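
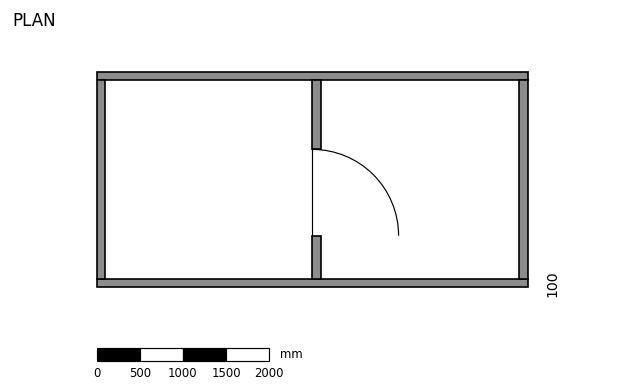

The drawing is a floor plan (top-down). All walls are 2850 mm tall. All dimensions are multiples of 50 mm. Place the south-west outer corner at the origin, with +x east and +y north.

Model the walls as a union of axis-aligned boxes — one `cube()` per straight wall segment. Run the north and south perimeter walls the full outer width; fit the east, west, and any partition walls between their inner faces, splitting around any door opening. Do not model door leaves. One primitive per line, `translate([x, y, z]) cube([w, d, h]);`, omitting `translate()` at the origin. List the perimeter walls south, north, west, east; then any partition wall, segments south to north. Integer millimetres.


cube([5000, 100, 2850]);
translate([0, 2400, 0]) cube([5000, 100, 2850]);
translate([0, 100, 0]) cube([100, 2300, 2850]);
translate([4900, 100, 0]) cube([100, 2300, 2850]);
translate([2500, 100, 0]) cube([100, 500, 2850]);
translate([2500, 1600, 0]) cube([100, 800, 2850]);


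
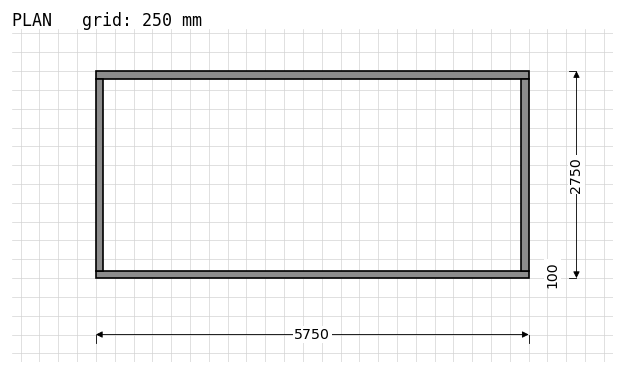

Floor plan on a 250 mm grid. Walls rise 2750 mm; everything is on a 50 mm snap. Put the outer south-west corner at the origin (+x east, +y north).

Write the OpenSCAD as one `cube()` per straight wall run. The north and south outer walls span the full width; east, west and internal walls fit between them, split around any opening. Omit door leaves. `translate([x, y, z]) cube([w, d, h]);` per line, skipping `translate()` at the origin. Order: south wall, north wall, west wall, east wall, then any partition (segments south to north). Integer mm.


cube([5750, 100, 2750]);
translate([0, 2650, 0]) cube([5750, 100, 2750]);
translate([0, 100, 0]) cube([100, 2550, 2750]);
translate([5650, 100, 0]) cube([100, 2550, 2750]);


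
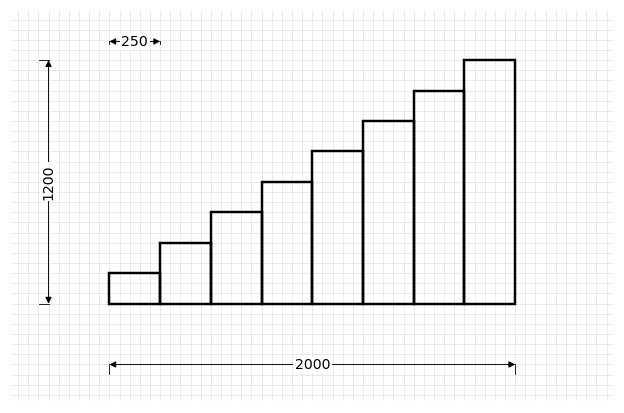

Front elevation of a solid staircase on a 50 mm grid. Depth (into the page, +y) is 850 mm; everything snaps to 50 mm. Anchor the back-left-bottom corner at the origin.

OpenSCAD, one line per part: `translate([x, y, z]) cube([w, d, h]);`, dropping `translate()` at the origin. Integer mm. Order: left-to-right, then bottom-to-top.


cube([250, 850, 150]);
translate([250, 0, 0]) cube([250, 850, 300]);
translate([500, 0, 0]) cube([250, 850, 450]);
translate([750, 0, 0]) cube([250, 850, 600]);
translate([1000, 0, 0]) cube([250, 850, 750]);
translate([1250, 0, 0]) cube([250, 850, 900]);
translate([1500, 0, 0]) cube([250, 850, 1050]);
translate([1750, 0, 0]) cube([250, 850, 1200]);


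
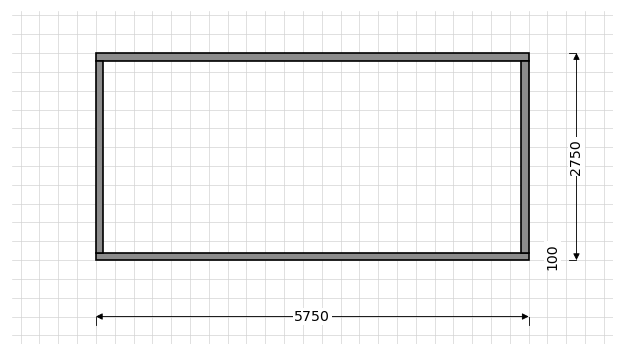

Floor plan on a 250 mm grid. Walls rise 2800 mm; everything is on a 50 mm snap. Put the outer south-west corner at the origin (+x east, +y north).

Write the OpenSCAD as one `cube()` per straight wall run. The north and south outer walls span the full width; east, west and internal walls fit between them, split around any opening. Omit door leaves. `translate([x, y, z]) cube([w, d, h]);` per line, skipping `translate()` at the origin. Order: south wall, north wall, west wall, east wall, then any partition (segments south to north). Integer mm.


cube([5750, 100, 2800]);
translate([0, 2650, 0]) cube([5750, 100, 2800]);
translate([0, 100, 0]) cube([100, 2550, 2800]);
translate([5650, 100, 0]) cube([100, 2550, 2800]);


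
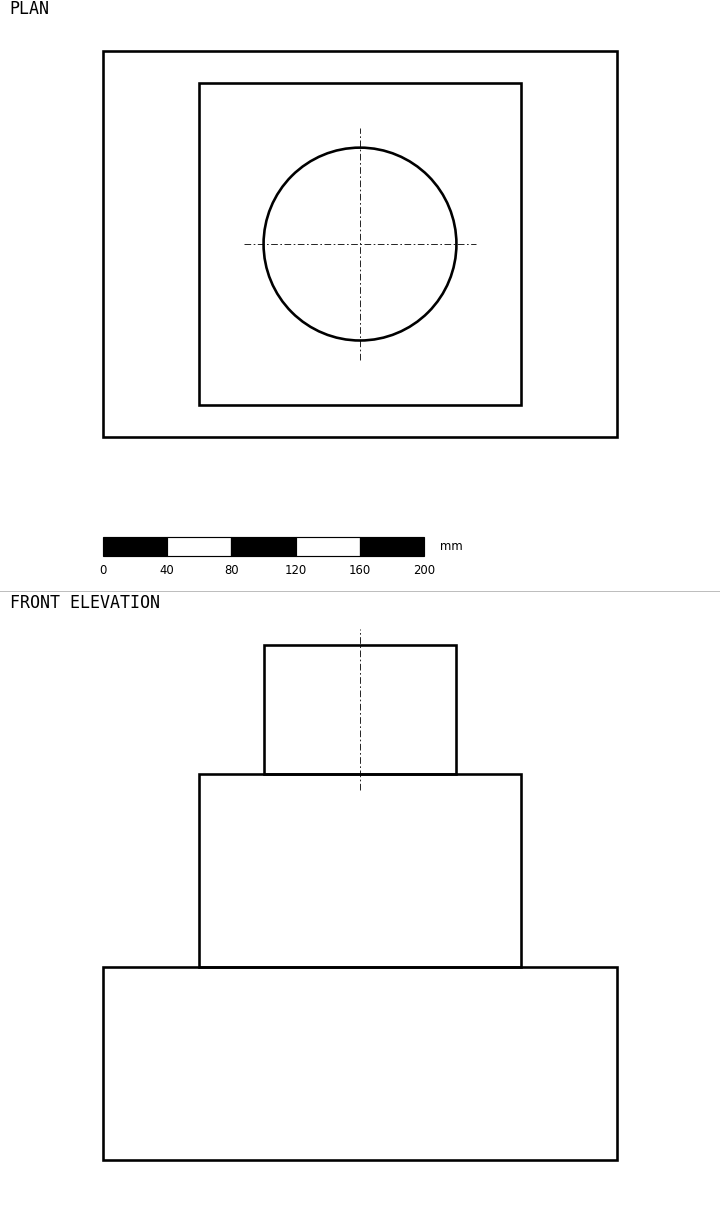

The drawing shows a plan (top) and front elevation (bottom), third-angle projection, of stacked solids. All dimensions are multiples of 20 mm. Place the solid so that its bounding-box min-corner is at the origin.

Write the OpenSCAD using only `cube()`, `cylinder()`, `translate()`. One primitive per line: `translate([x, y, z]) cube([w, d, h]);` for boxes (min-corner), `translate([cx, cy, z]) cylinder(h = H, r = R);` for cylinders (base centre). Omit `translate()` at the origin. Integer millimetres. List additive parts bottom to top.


cube([320, 240, 120]);
translate([60, 20, 120]) cube([200, 200, 120]);
translate([160, 120, 240]) cylinder(h = 80, r = 60);


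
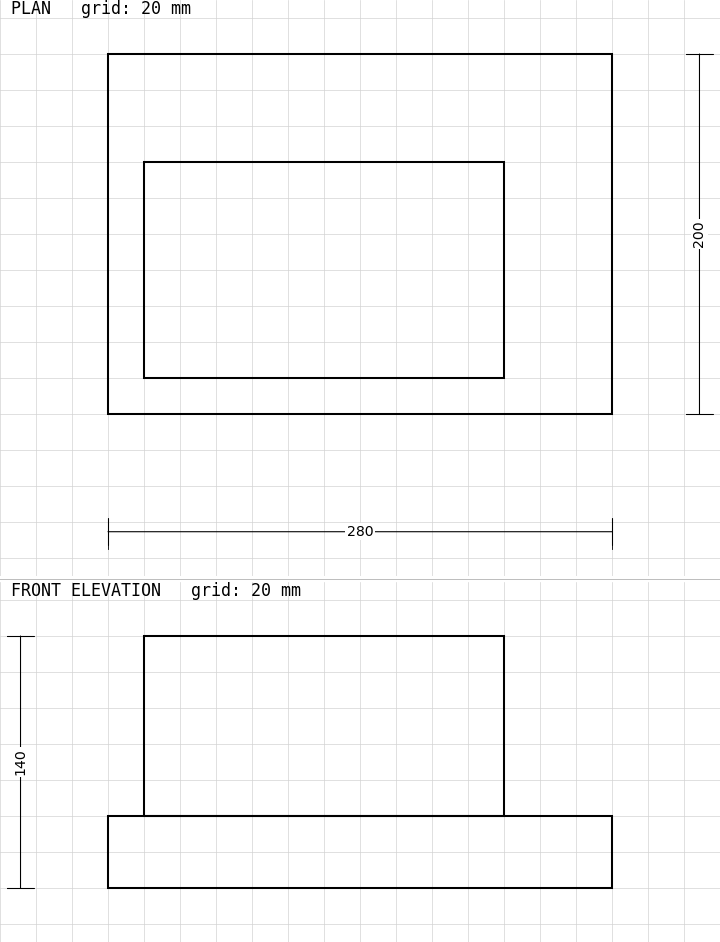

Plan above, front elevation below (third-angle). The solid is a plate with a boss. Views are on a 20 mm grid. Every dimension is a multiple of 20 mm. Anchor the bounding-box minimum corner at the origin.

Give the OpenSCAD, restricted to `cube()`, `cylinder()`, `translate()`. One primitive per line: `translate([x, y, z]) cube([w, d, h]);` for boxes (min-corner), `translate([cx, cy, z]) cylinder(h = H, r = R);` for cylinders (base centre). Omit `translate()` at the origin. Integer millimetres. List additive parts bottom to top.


cube([280, 200, 40]);
translate([20, 20, 40]) cube([200, 120, 100]);


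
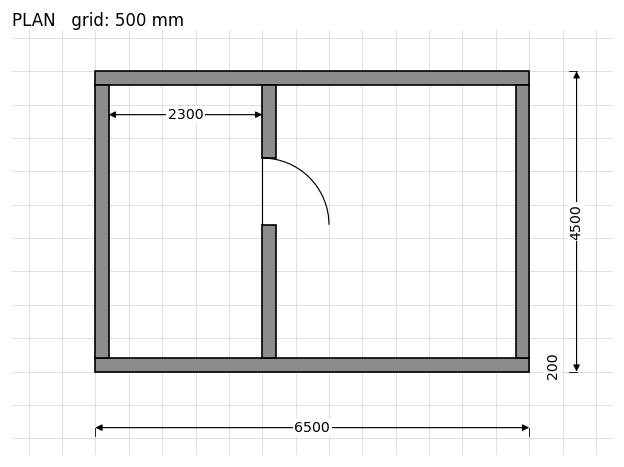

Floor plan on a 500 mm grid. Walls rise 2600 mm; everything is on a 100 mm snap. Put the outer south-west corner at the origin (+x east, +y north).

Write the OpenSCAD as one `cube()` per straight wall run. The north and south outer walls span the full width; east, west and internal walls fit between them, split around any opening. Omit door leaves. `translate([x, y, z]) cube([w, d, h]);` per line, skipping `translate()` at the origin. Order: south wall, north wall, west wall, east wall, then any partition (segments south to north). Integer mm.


cube([6500, 200, 2600]);
translate([0, 4300, 0]) cube([6500, 200, 2600]);
translate([0, 200, 0]) cube([200, 4100, 2600]);
translate([6300, 200, 0]) cube([200, 4100, 2600]);
translate([2500, 200, 0]) cube([200, 2000, 2600]);
translate([2500, 3200, 0]) cube([200, 1100, 2600]);


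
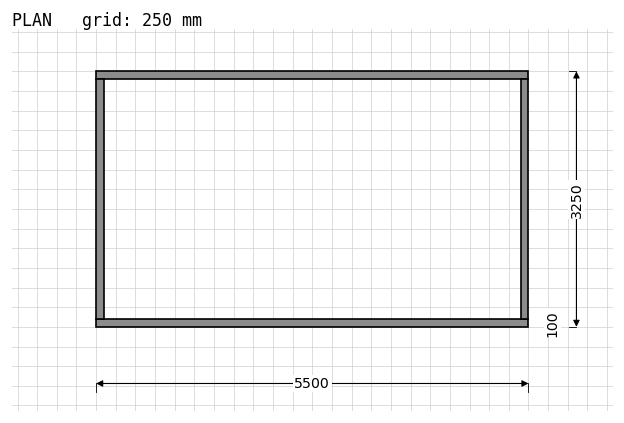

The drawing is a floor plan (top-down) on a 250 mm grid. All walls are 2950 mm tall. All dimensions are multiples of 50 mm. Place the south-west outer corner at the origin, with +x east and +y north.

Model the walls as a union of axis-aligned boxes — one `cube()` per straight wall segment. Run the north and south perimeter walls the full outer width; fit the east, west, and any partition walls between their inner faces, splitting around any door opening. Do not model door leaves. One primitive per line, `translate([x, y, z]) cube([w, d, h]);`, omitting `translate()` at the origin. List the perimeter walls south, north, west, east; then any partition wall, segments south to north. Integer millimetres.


cube([5500, 100, 2950]);
translate([0, 3150, 0]) cube([5500, 100, 2950]);
translate([0, 100, 0]) cube([100, 3050, 2950]);
translate([5400, 100, 0]) cube([100, 3050, 2950]);


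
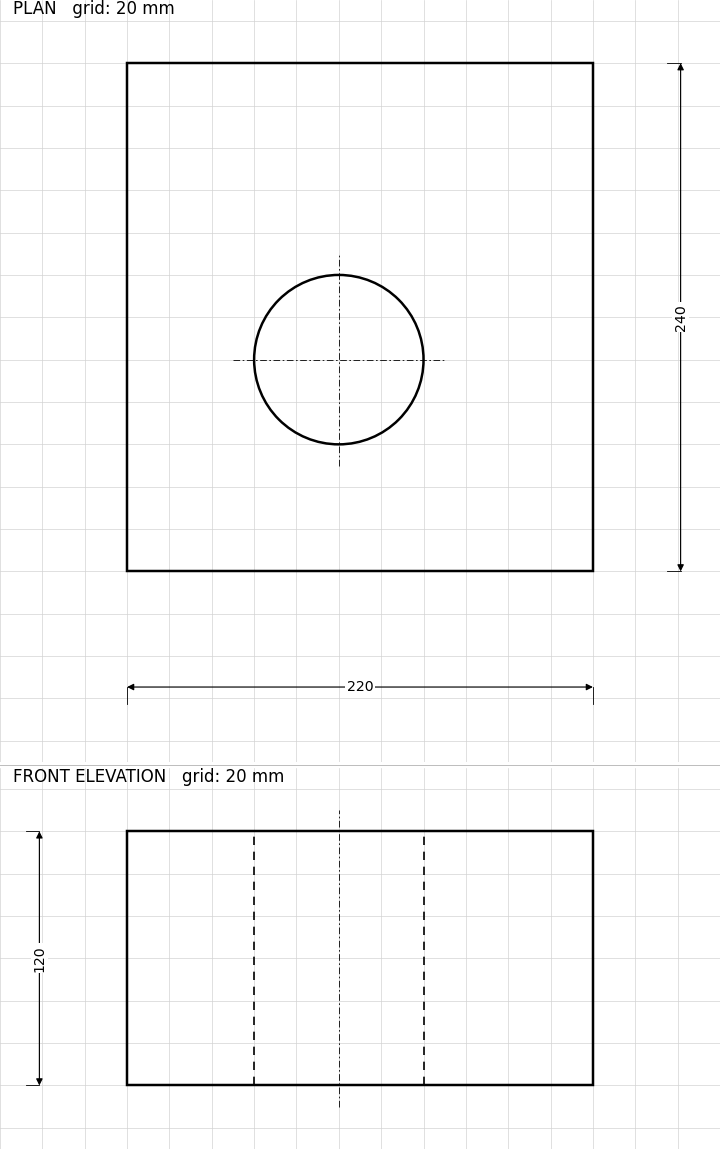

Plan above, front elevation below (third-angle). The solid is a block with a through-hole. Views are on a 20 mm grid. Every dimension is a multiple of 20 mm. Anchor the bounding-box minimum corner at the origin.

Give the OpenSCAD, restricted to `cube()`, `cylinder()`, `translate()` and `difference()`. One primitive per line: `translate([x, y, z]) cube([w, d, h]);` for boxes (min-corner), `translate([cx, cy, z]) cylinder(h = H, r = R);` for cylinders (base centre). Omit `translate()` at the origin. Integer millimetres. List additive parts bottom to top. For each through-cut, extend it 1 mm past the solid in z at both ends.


difference() {
  cube([220, 240, 120]);
  translate([100, 100, -1]) cylinder(h = 122, r = 40);
}


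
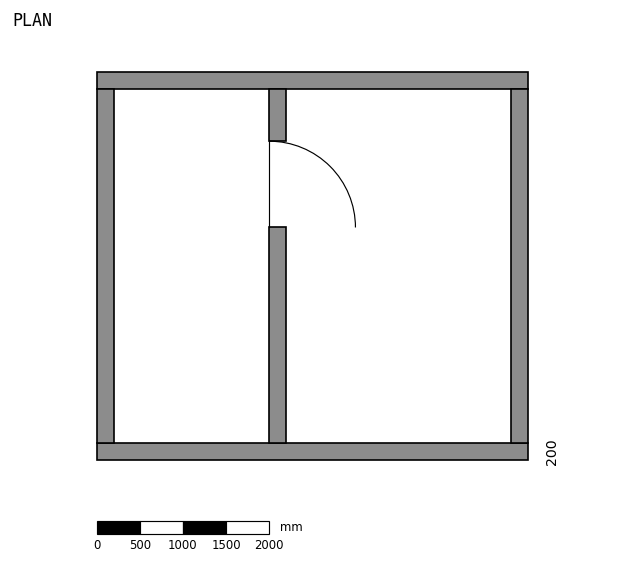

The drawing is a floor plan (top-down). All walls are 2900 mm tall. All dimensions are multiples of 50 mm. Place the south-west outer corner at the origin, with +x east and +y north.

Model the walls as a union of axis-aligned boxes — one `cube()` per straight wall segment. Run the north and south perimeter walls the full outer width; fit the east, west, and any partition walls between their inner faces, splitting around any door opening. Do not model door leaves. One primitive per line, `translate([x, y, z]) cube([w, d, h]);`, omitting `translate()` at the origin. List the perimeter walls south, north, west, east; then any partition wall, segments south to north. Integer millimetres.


cube([5000, 200, 2900]);
translate([0, 4300, 0]) cube([5000, 200, 2900]);
translate([0, 200, 0]) cube([200, 4100, 2900]);
translate([4800, 200, 0]) cube([200, 4100, 2900]);
translate([2000, 200, 0]) cube([200, 2500, 2900]);
translate([2000, 3700, 0]) cube([200, 600, 2900]);


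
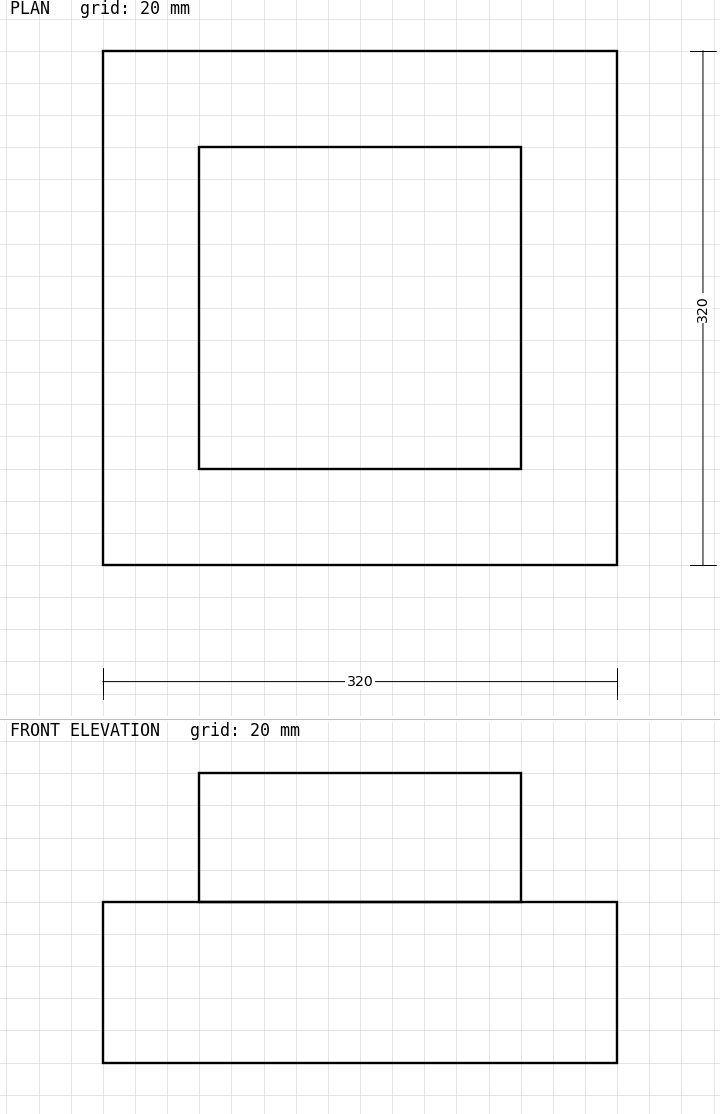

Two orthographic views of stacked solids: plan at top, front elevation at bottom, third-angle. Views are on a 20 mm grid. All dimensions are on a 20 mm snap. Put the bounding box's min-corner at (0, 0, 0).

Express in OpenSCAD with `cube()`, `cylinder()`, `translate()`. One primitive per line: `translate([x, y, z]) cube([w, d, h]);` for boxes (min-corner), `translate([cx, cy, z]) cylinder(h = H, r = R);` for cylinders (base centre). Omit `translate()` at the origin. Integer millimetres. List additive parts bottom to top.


cube([320, 320, 100]);
translate([60, 60, 100]) cube([200, 200, 80]);


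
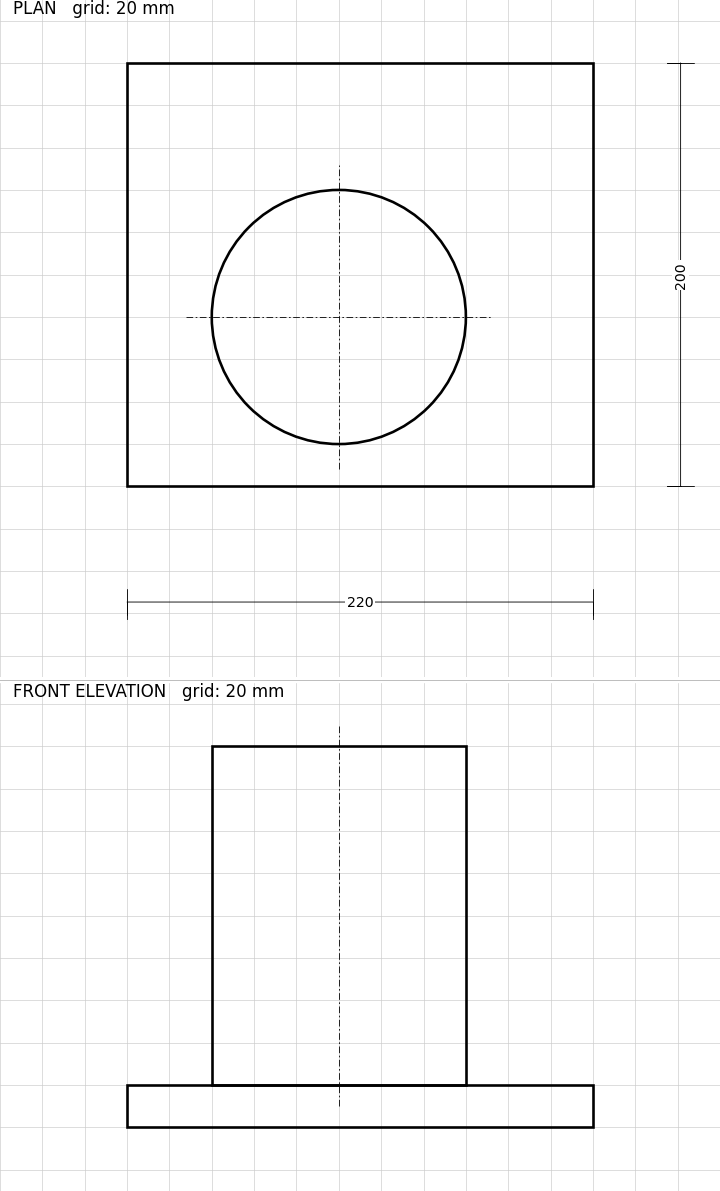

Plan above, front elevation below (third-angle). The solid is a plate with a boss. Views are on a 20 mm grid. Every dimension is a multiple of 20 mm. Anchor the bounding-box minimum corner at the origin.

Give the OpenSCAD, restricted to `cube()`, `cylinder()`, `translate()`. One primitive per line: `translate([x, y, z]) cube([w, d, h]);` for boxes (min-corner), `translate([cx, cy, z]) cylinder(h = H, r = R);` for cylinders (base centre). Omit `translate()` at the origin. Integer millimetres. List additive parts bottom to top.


cube([220, 200, 20]);
translate([100, 80, 20]) cylinder(h = 160, r = 60);


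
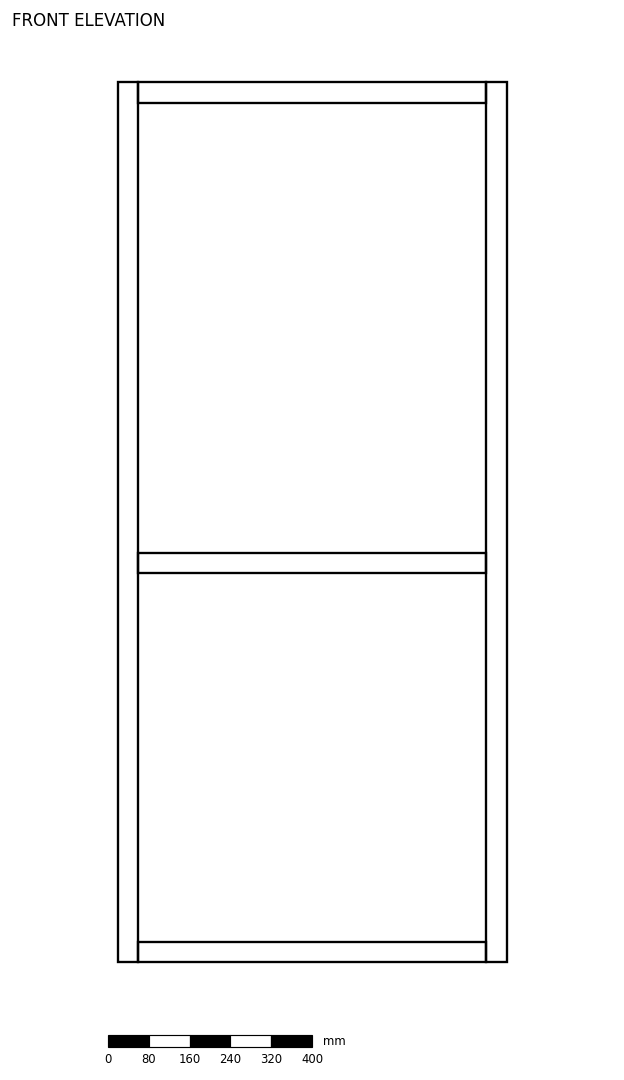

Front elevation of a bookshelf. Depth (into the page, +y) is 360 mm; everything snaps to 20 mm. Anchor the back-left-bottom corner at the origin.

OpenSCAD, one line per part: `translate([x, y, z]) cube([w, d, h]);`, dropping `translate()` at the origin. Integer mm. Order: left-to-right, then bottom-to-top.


cube([40, 360, 1720]);
translate([40, 0, 0]) cube([680, 360, 40]);
translate([40, 0, 760]) cube([680, 360, 40]);
translate([40, 0, 1680]) cube([680, 360, 40]);
translate([720, 0, 0]) cube([40, 360, 1720]);


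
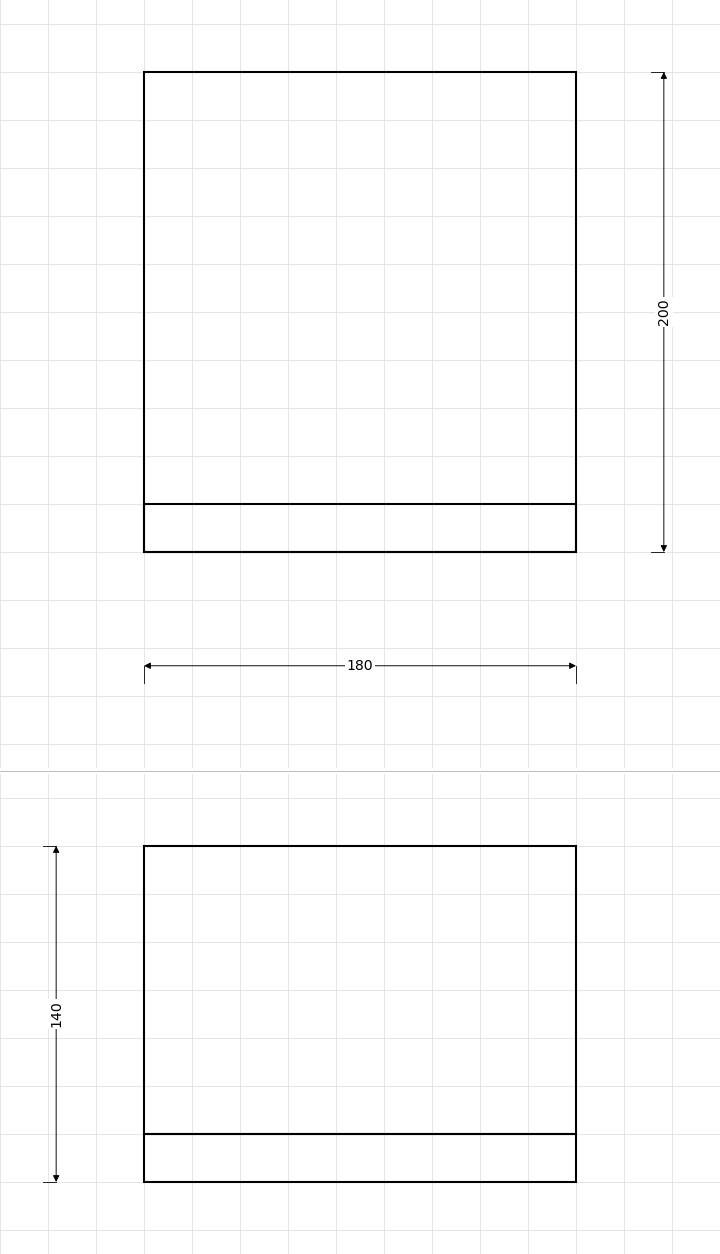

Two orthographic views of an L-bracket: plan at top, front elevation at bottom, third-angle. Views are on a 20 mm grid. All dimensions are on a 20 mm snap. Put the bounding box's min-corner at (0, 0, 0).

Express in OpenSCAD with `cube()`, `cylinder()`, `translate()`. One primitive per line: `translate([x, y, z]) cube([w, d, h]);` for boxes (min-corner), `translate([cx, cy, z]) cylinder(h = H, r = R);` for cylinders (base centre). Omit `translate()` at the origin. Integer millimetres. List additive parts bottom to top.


cube([180, 200, 20]);
translate([0, 0, 20]) cube([180, 20, 120]);


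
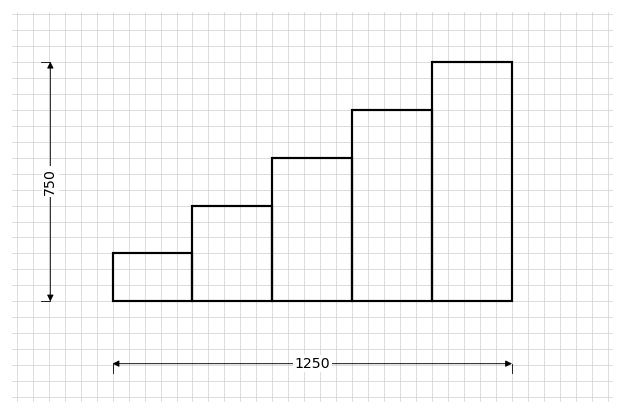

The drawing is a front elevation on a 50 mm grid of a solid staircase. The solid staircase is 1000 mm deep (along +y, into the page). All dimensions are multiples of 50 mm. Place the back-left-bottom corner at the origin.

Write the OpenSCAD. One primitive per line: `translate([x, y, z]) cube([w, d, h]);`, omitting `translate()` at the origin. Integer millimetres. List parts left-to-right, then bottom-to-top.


cube([250, 1000, 150]);
translate([250, 0, 0]) cube([250, 1000, 300]);
translate([500, 0, 0]) cube([250, 1000, 450]);
translate([750, 0, 0]) cube([250, 1000, 600]);
translate([1000, 0, 0]) cube([250, 1000, 750]);


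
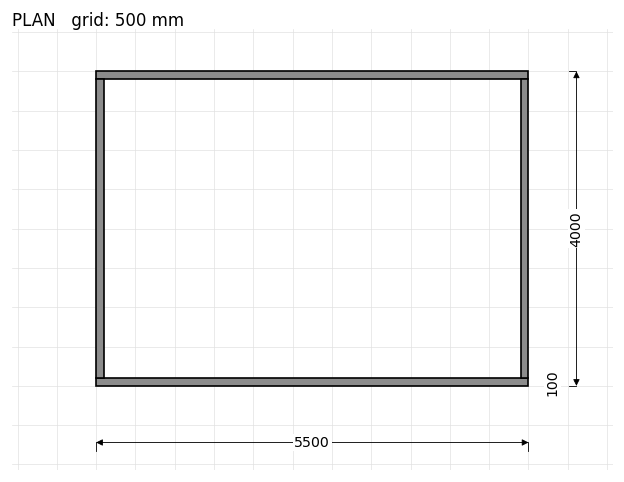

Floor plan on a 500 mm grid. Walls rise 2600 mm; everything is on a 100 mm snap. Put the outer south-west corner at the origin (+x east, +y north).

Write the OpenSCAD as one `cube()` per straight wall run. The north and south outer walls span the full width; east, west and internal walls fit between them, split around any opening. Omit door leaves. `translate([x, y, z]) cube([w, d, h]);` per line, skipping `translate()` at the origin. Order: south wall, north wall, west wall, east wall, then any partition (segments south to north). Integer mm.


cube([5500, 100, 2600]);
translate([0, 3900, 0]) cube([5500, 100, 2600]);
translate([0, 100, 0]) cube([100, 3800, 2600]);
translate([5400, 100, 0]) cube([100, 3800, 2600]);


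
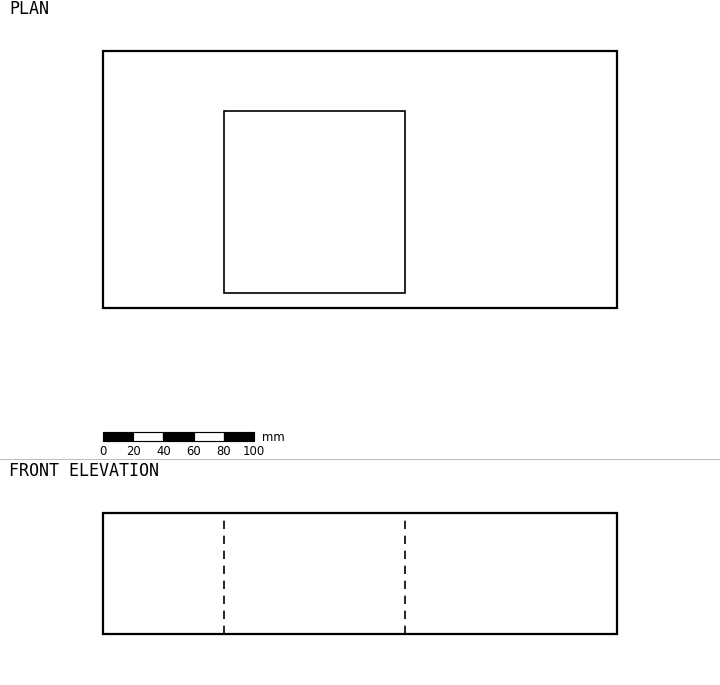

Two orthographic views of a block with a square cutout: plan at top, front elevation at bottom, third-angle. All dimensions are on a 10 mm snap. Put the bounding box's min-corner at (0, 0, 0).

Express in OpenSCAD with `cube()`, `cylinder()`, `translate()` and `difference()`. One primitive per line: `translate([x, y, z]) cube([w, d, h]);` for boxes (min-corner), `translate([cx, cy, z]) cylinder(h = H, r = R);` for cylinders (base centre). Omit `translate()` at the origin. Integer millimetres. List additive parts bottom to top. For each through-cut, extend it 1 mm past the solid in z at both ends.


difference() {
  cube([340, 170, 80]);
  translate([80, 10, -1]) cube([120, 120, 82]);
}


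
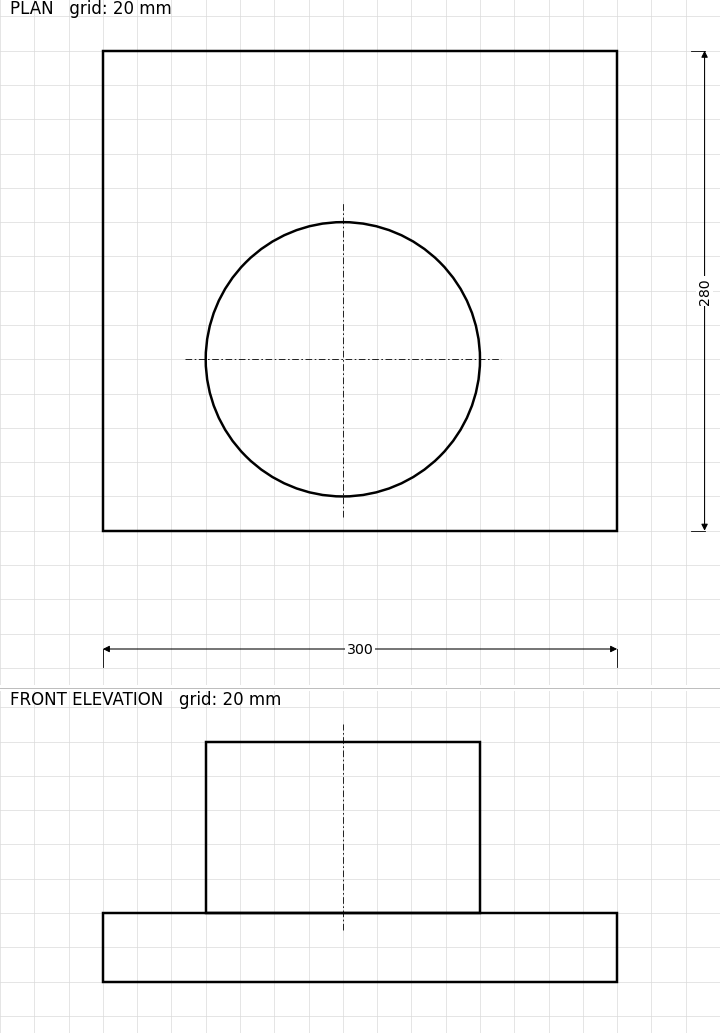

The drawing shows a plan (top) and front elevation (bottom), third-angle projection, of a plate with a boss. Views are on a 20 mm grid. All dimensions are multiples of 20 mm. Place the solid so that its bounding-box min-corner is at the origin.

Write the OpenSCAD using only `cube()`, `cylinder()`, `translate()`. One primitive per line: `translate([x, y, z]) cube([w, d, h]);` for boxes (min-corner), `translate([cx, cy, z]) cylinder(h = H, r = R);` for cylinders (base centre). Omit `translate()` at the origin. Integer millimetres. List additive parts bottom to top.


cube([300, 280, 40]);
translate([140, 100, 40]) cylinder(h = 100, r = 80);


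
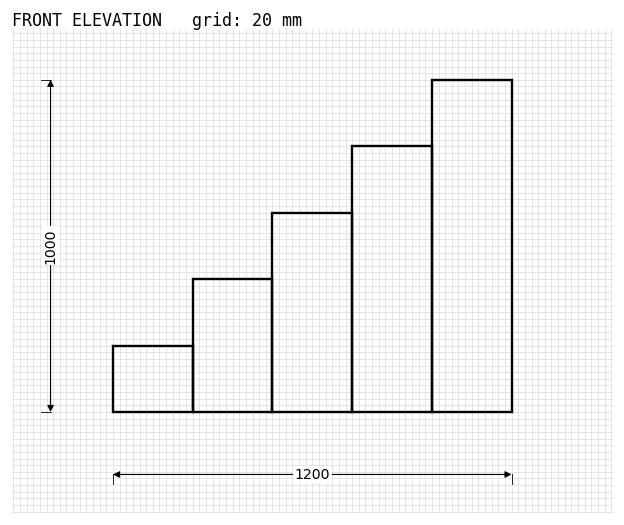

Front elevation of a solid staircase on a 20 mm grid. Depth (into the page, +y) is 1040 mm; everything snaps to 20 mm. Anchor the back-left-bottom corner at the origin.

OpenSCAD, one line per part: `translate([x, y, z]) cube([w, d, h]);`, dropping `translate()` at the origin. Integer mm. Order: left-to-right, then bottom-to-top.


cube([240, 1040, 200]);
translate([240, 0, 0]) cube([240, 1040, 400]);
translate([480, 0, 0]) cube([240, 1040, 600]);
translate([720, 0, 0]) cube([240, 1040, 800]);
translate([960, 0, 0]) cube([240, 1040, 1000]);


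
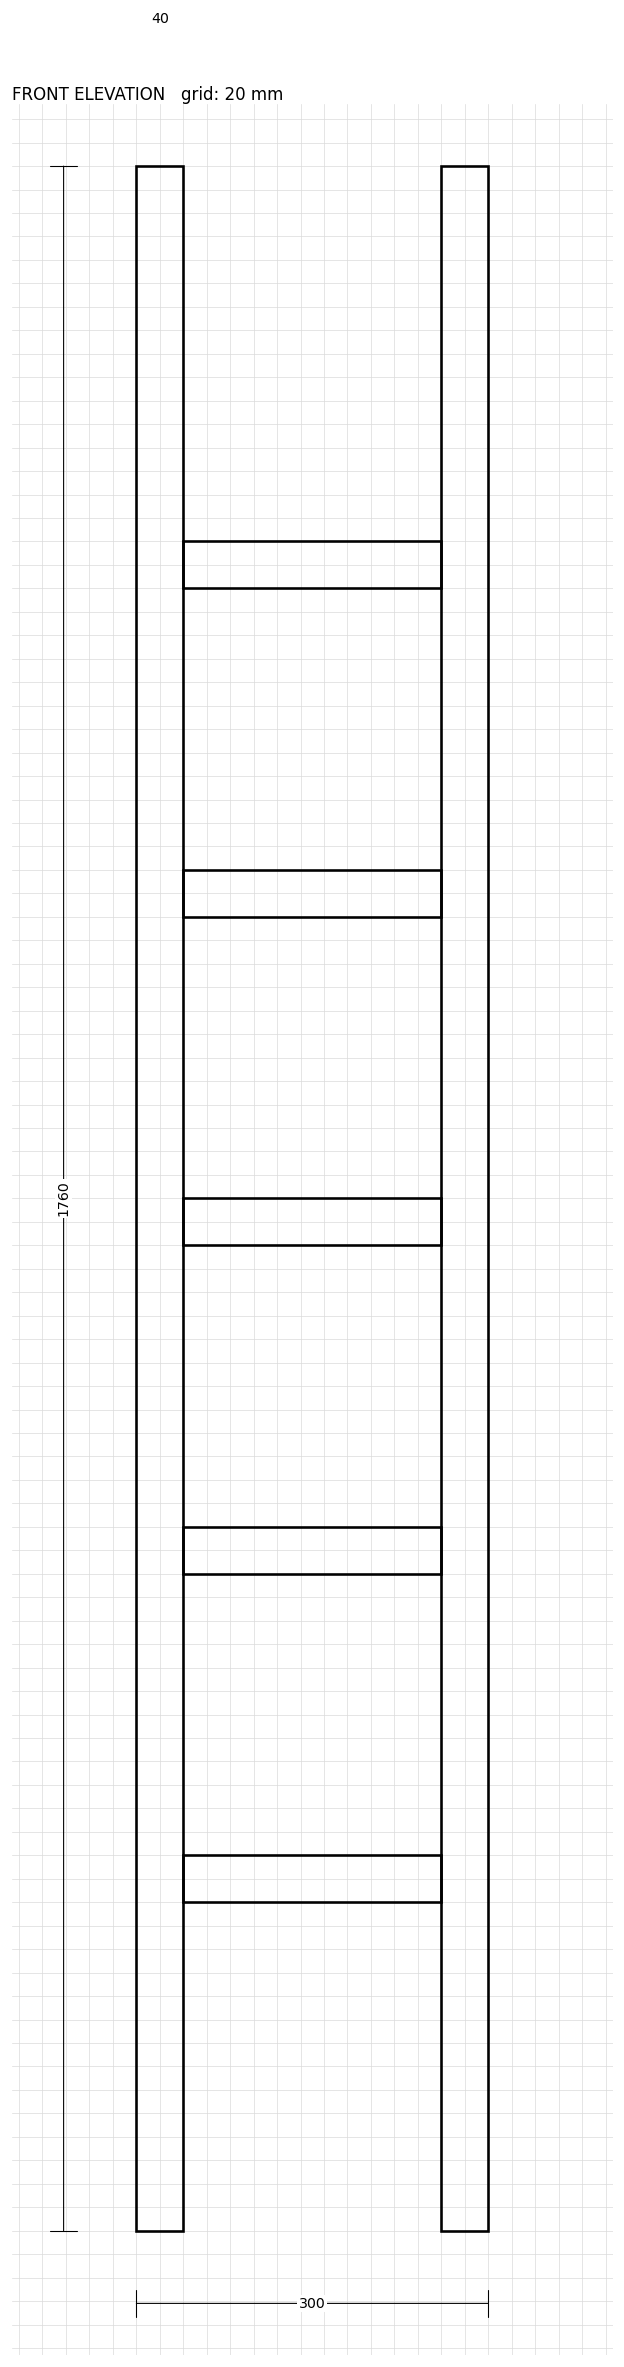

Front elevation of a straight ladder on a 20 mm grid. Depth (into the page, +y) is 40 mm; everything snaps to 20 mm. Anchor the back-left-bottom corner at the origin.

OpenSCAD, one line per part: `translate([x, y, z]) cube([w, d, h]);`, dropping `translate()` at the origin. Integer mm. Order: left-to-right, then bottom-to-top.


cube([40, 40, 1760]);
translate([40, 0, 280]) cube([220, 40, 40]);
translate([40, 0, 560]) cube([220, 40, 40]);
translate([40, 0, 840]) cube([220, 40, 40]);
translate([40, 0, 1120]) cube([220, 40, 40]);
translate([40, 0, 1400]) cube([220, 40, 40]);
translate([260, 0, 0]) cube([40, 40, 1760]);


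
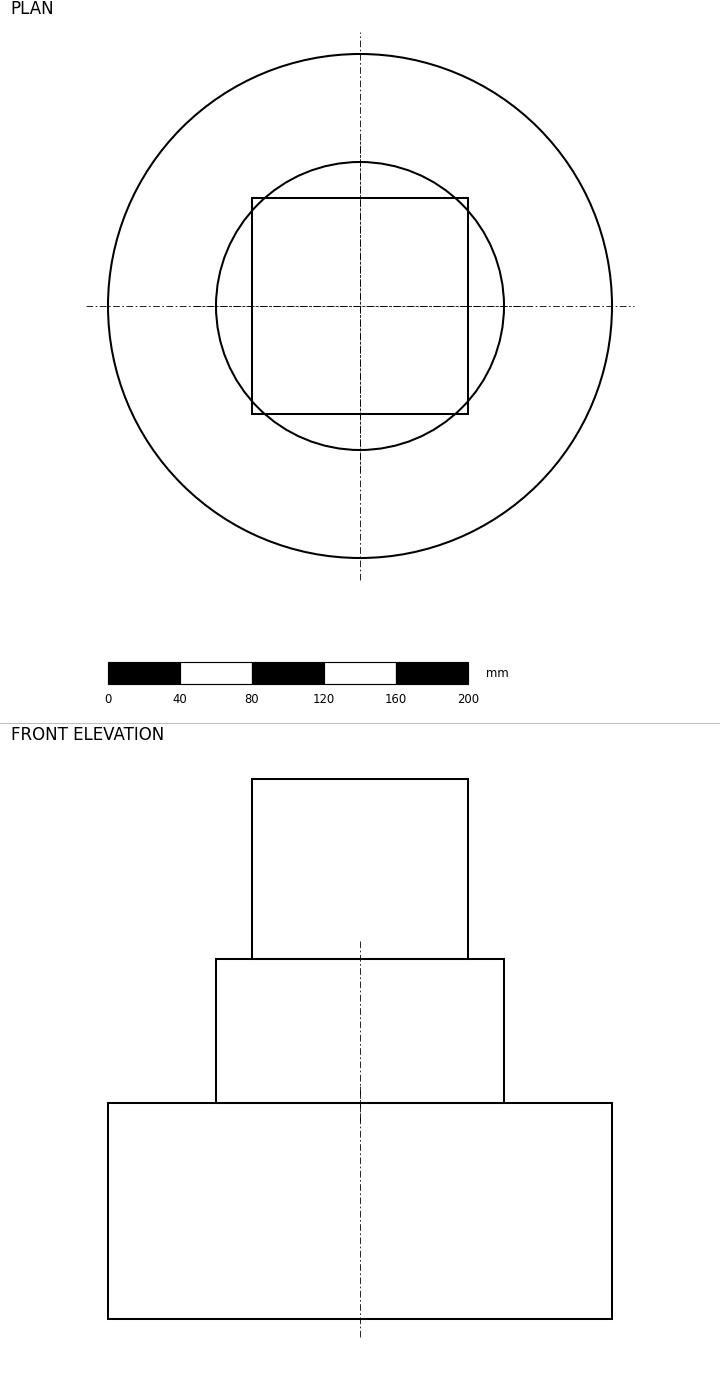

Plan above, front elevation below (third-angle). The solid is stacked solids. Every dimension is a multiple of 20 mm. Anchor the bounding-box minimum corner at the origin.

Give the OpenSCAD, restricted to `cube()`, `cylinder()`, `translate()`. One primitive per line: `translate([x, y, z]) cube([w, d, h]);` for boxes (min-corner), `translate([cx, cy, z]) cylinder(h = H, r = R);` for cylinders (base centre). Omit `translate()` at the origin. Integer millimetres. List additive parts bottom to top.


translate([140, 140, 0]) cylinder(h = 120, r = 140);
translate([140, 140, 120]) cylinder(h = 80, r = 80);
translate([80, 80, 200]) cube([120, 120, 100]);


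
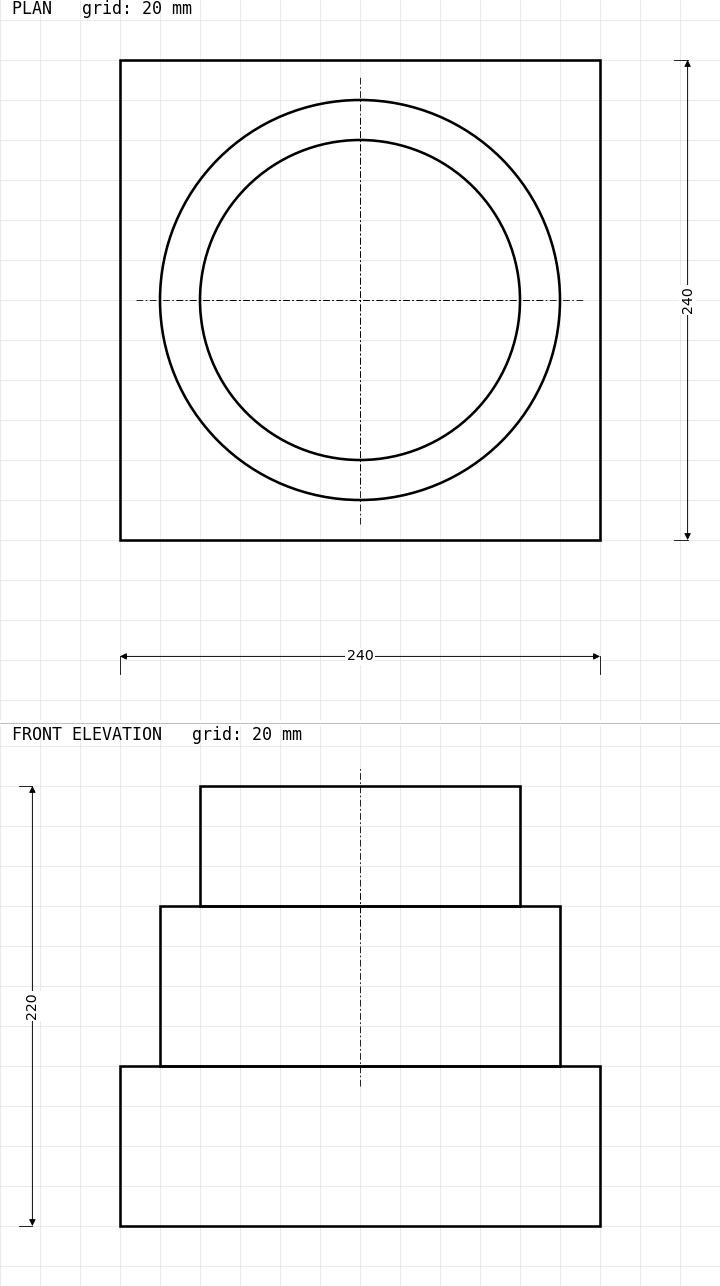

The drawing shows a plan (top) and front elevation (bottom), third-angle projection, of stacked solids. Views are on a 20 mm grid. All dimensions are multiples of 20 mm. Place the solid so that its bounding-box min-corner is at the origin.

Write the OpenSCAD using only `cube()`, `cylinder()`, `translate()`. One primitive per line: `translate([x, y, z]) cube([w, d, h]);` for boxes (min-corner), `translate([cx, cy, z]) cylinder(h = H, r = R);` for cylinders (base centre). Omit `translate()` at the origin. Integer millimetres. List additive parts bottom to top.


cube([240, 240, 80]);
translate([120, 120, 80]) cylinder(h = 80, r = 100);
translate([120, 120, 160]) cylinder(h = 60, r = 80);


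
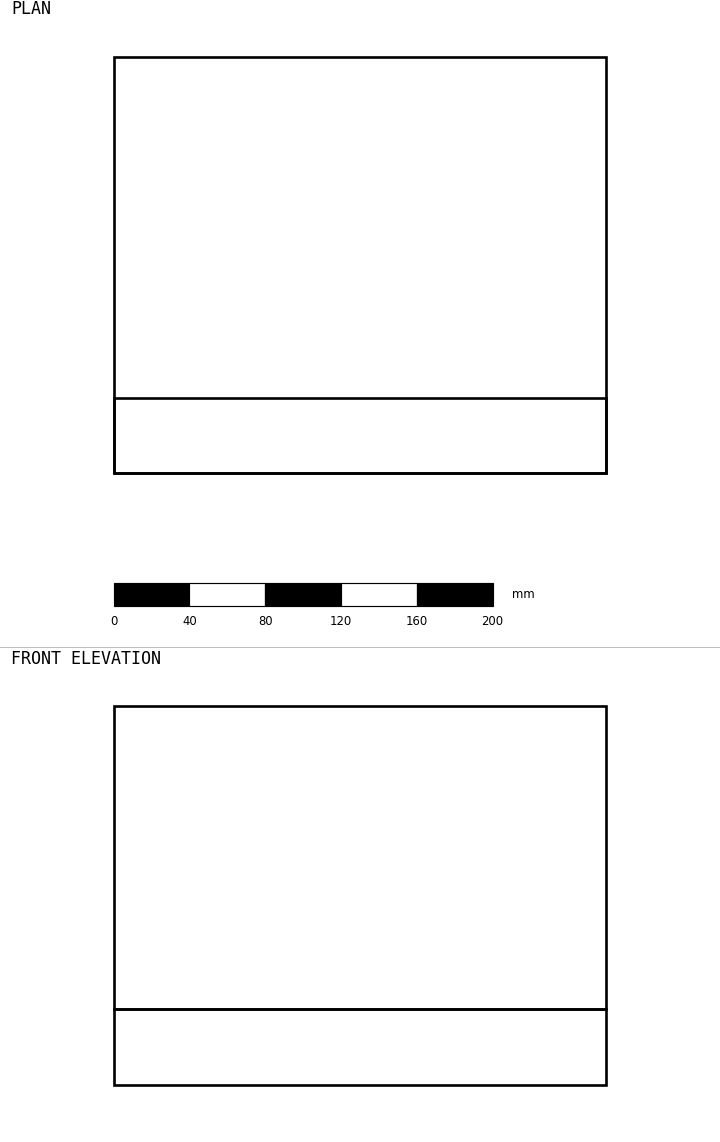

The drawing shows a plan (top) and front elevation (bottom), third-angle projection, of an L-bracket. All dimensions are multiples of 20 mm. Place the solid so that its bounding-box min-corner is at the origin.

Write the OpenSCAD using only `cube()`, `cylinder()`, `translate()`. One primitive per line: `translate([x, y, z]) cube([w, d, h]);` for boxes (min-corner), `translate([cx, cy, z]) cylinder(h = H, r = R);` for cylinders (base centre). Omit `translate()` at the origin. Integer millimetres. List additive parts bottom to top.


cube([260, 220, 40]);
translate([0, 0, 40]) cube([260, 40, 160]);


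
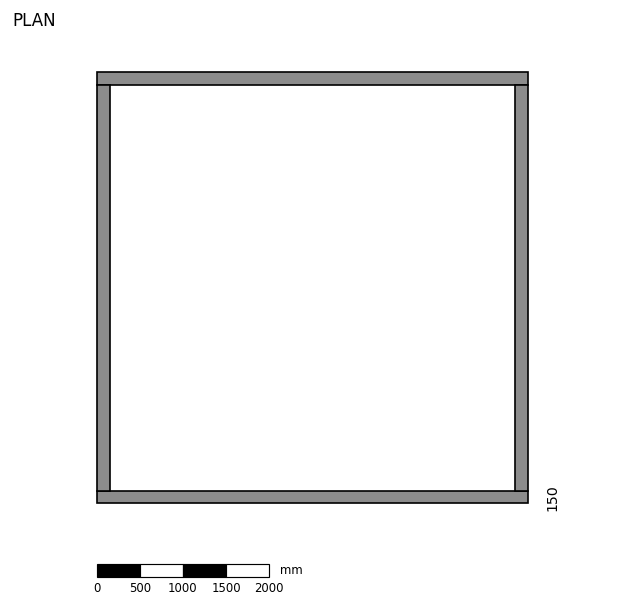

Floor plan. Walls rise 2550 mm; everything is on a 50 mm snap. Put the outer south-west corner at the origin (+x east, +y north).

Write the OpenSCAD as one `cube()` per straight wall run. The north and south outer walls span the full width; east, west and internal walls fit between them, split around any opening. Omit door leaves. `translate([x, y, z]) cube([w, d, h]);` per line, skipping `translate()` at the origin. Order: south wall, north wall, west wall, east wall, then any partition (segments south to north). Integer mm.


cube([5000, 150, 2550]);
translate([0, 4850, 0]) cube([5000, 150, 2550]);
translate([0, 150, 0]) cube([150, 4700, 2550]);
translate([4850, 150, 0]) cube([150, 4700, 2550]);


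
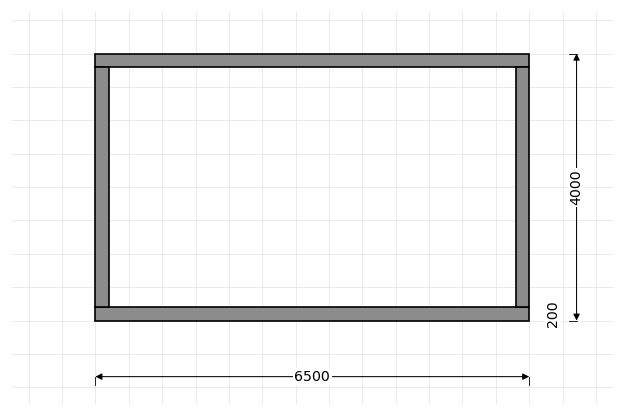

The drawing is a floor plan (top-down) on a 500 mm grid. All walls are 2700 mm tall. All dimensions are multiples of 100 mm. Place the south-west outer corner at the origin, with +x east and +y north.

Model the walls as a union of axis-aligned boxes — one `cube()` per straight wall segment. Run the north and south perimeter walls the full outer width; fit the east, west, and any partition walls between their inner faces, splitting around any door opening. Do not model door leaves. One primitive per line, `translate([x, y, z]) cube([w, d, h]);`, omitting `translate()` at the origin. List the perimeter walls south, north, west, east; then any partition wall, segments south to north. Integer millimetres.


cube([6500, 200, 2700]);
translate([0, 3800, 0]) cube([6500, 200, 2700]);
translate([0, 200, 0]) cube([200, 3600, 2700]);
translate([6300, 200, 0]) cube([200, 3600, 2700]);


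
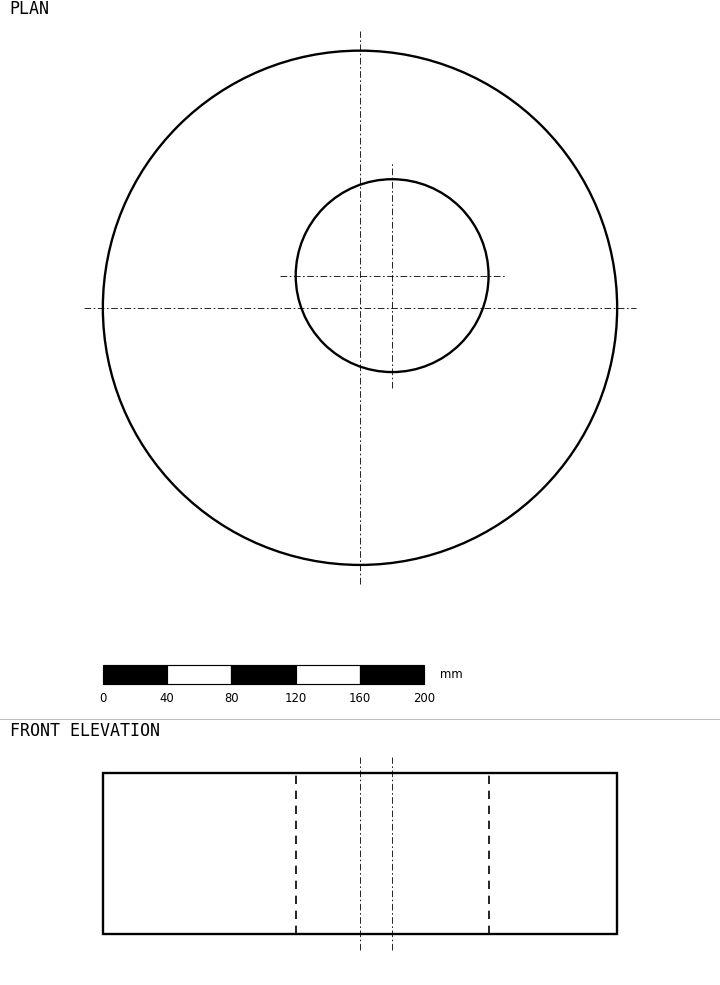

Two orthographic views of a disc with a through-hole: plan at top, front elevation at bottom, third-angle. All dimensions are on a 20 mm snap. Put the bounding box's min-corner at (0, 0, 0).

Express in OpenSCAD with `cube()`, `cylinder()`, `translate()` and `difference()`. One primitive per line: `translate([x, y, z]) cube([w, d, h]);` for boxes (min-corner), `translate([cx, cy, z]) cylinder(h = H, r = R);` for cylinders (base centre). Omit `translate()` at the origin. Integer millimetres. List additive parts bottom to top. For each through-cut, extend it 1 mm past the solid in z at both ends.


difference() {
  translate([160, 160, 0]) cylinder(h = 100, r = 160);
  translate([180, 180, -1]) cylinder(h = 102, r = 60);
}


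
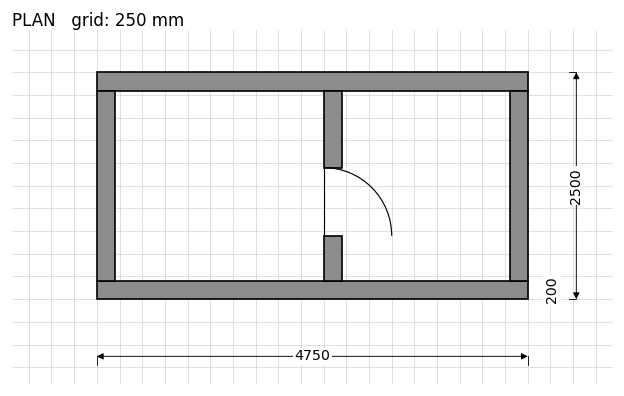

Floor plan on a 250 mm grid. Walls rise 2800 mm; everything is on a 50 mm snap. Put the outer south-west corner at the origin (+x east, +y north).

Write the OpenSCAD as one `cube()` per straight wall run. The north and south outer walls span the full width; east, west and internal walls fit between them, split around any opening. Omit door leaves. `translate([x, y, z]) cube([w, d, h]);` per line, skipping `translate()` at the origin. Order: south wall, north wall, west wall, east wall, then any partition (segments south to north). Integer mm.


cube([4750, 200, 2800]);
translate([0, 2300, 0]) cube([4750, 200, 2800]);
translate([0, 200, 0]) cube([200, 2100, 2800]);
translate([4550, 200, 0]) cube([200, 2100, 2800]);
translate([2500, 200, 0]) cube([200, 500, 2800]);
translate([2500, 1450, 0]) cube([200, 850, 2800]);


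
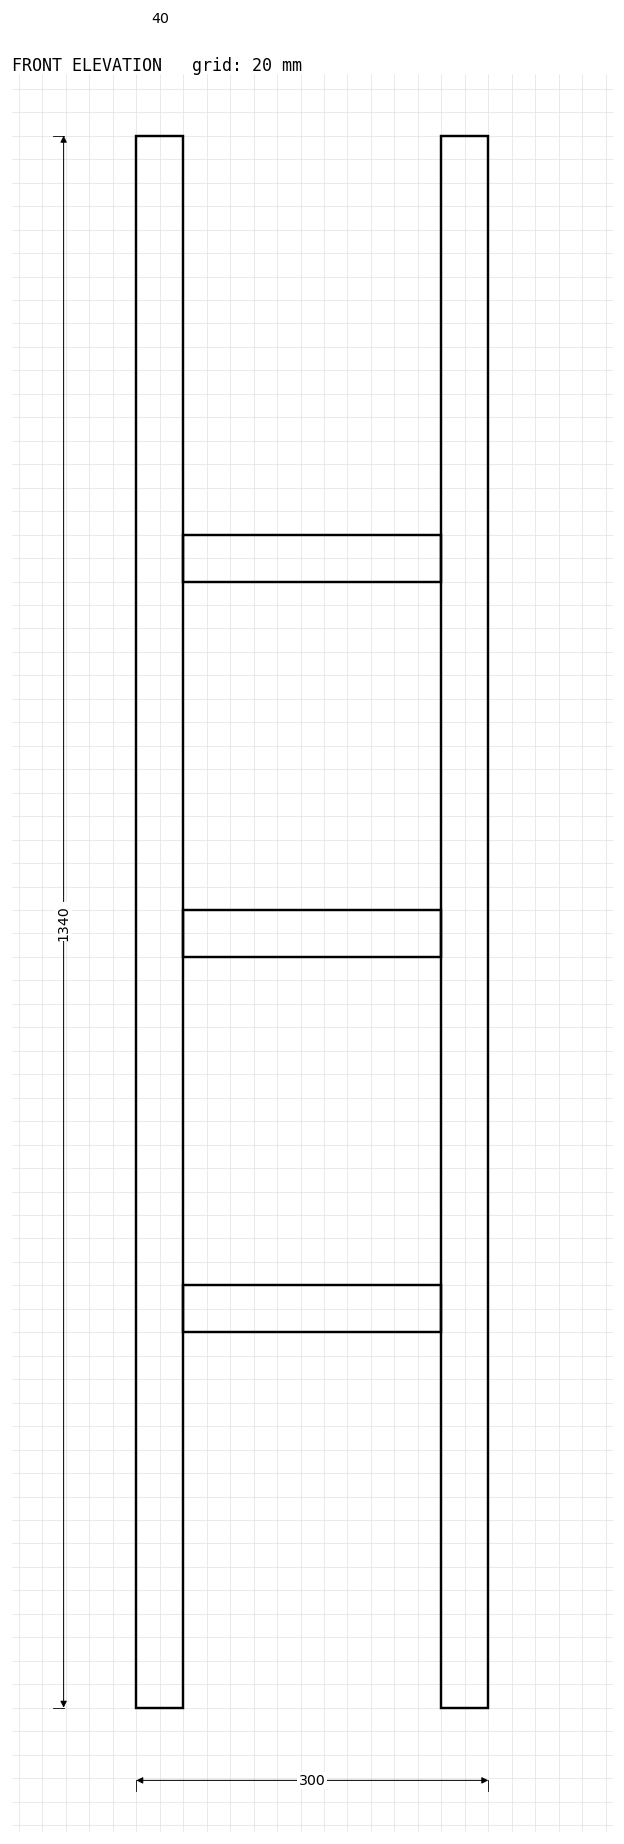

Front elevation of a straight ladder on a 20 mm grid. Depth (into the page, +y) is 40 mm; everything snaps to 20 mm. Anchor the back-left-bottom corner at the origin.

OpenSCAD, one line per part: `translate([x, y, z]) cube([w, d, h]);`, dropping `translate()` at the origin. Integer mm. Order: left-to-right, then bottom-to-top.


cube([40, 40, 1340]);
translate([40, 0, 320]) cube([220, 40, 40]);
translate([40, 0, 640]) cube([220, 40, 40]);
translate([40, 0, 960]) cube([220, 40, 40]);
translate([260, 0, 0]) cube([40, 40, 1340]);


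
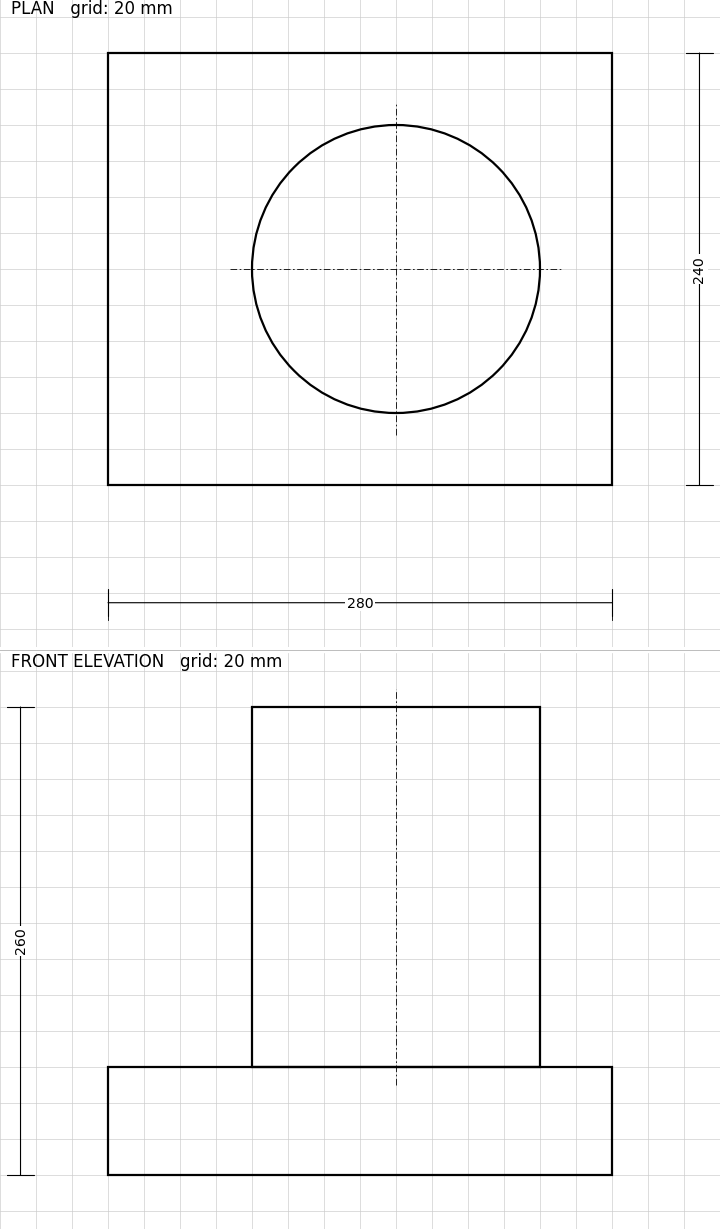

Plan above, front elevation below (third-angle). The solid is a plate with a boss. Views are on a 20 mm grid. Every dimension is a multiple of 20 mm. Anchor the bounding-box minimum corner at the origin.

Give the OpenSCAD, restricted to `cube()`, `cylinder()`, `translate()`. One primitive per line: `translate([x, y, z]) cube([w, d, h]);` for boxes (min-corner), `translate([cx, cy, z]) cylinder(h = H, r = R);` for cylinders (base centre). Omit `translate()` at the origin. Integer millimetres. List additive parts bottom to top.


cube([280, 240, 60]);
translate([160, 120, 60]) cylinder(h = 200, r = 80);


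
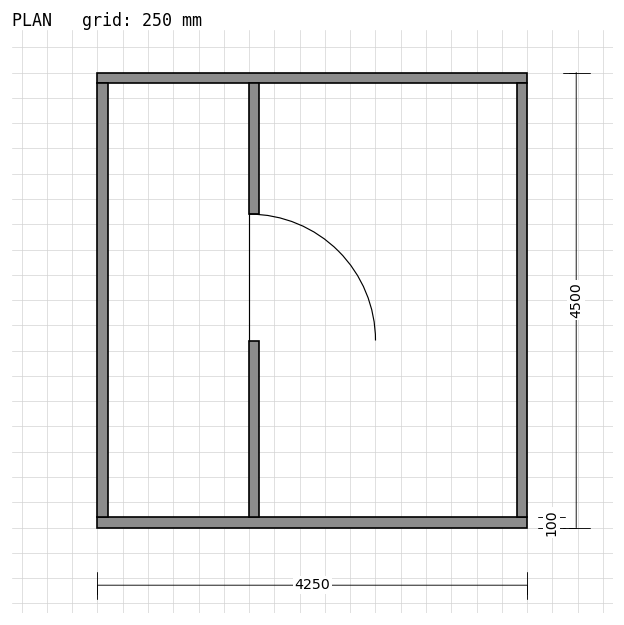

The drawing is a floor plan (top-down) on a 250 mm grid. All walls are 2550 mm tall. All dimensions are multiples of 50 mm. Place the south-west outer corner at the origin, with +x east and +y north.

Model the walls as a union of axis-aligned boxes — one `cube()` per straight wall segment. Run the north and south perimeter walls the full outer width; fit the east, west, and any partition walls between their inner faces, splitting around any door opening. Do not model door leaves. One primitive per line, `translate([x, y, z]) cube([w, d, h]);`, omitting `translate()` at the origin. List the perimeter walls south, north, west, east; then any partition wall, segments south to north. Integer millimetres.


cube([4250, 100, 2550]);
translate([0, 4400, 0]) cube([4250, 100, 2550]);
translate([0, 100, 0]) cube([100, 4300, 2550]);
translate([4150, 100, 0]) cube([100, 4300, 2550]);
translate([1500, 100, 0]) cube([100, 1750, 2550]);
translate([1500, 3100, 0]) cube([100, 1300, 2550]);


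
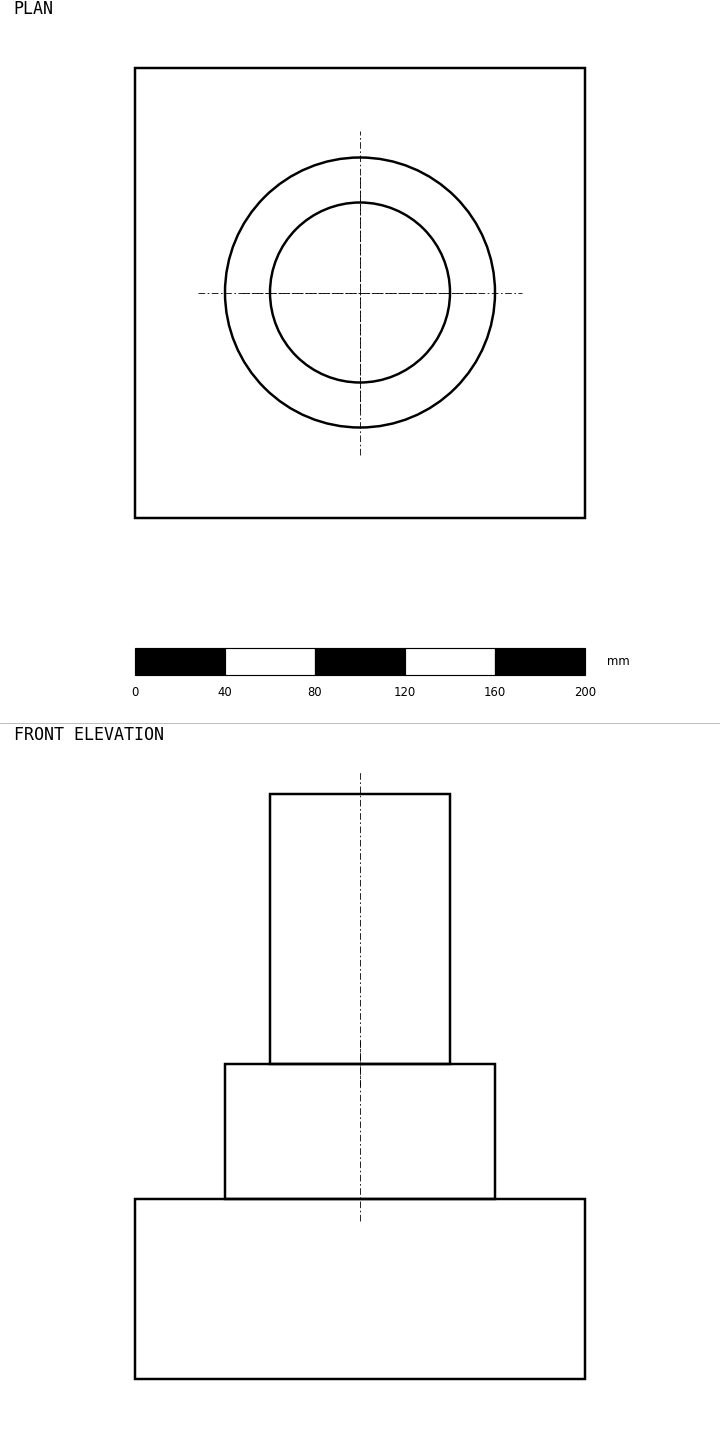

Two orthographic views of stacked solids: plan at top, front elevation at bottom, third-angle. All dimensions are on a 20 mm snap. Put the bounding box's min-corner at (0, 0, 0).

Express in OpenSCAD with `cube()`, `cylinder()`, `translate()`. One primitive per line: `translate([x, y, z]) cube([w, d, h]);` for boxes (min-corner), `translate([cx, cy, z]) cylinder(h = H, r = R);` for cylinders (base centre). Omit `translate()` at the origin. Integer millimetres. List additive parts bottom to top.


cube([200, 200, 80]);
translate([100, 100, 80]) cylinder(h = 60, r = 60);
translate([100, 100, 140]) cylinder(h = 120, r = 40);


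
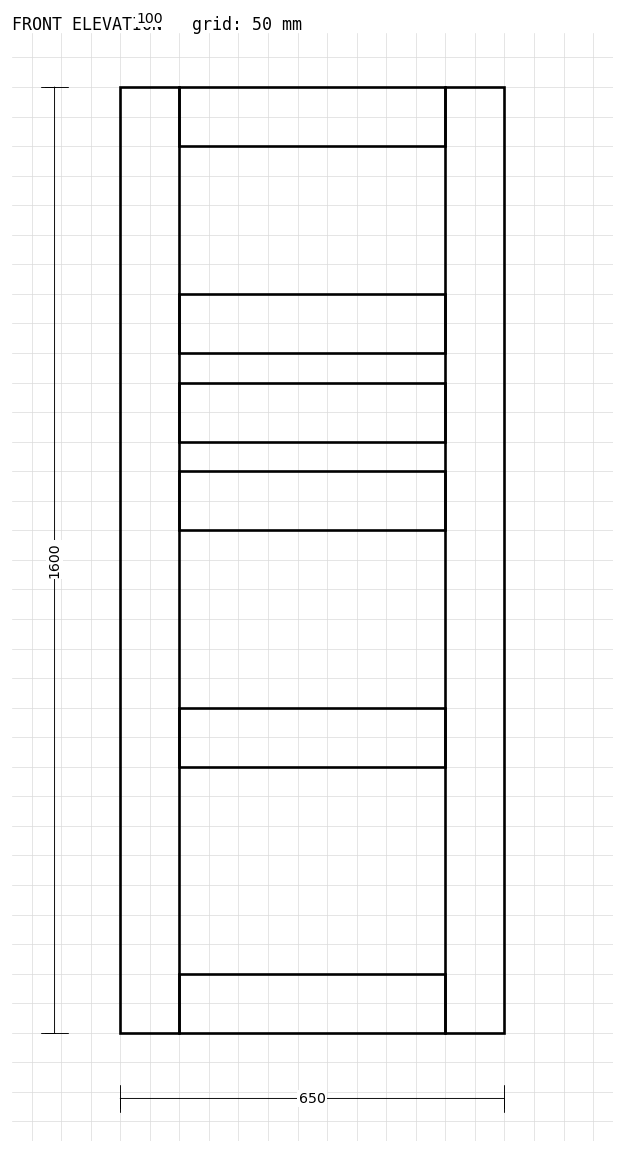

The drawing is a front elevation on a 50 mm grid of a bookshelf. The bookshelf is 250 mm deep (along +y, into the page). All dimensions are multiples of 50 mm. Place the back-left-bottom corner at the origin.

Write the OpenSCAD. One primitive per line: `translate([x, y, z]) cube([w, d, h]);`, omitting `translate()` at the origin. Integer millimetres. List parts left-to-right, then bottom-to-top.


cube([100, 250, 1600]);
translate([100, 0, 0]) cube([450, 250, 100]);
translate([100, 0, 450]) cube([450, 250, 100]);
translate([100, 0, 850]) cube([450, 250, 100]);
translate([100, 0, 1000]) cube([450, 250, 100]);
translate([100, 0, 1150]) cube([450, 250, 100]);
translate([100, 0, 1500]) cube([450, 250, 100]);
translate([550, 0, 0]) cube([100, 250, 1600]);


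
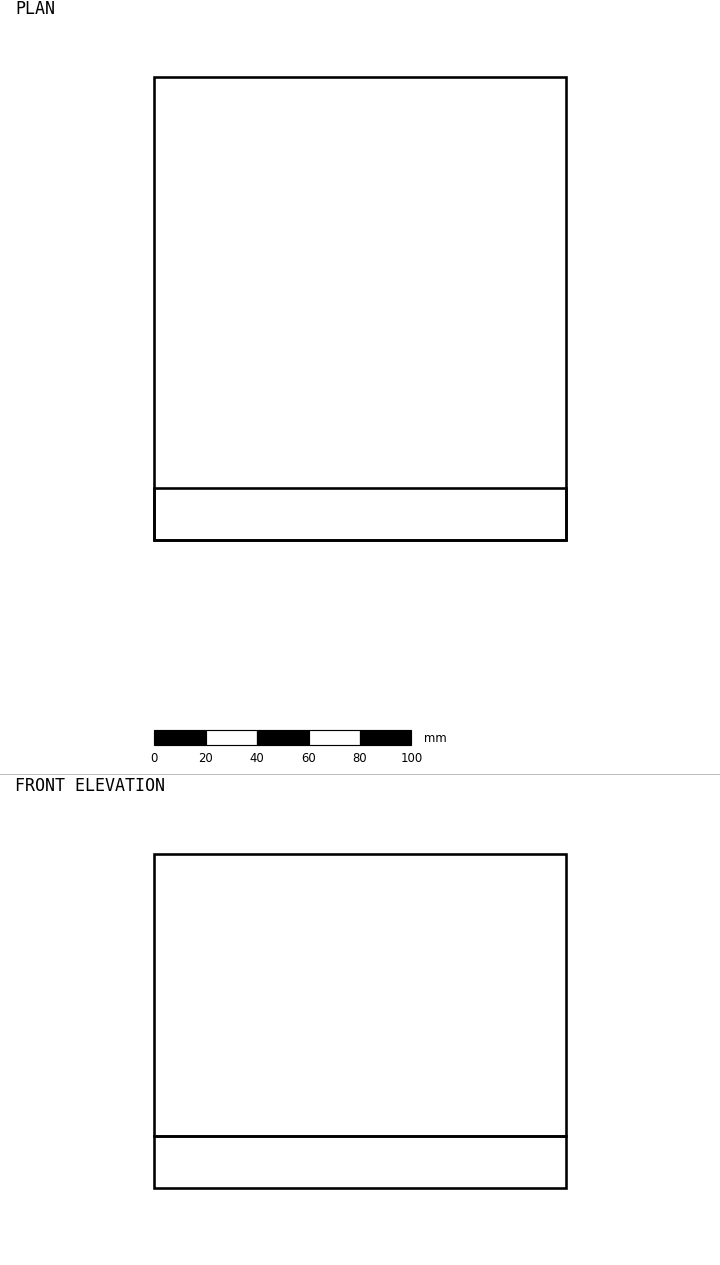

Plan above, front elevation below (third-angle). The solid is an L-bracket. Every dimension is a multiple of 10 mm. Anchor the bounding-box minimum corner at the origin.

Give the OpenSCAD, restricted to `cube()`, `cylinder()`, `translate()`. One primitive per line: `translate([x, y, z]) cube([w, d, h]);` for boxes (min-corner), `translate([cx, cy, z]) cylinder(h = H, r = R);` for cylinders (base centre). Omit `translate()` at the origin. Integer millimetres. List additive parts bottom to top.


cube([160, 180, 20]);
translate([0, 0, 20]) cube([160, 20, 110]);


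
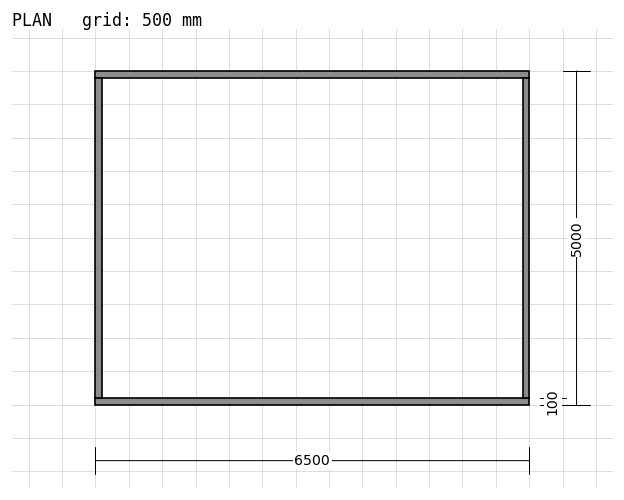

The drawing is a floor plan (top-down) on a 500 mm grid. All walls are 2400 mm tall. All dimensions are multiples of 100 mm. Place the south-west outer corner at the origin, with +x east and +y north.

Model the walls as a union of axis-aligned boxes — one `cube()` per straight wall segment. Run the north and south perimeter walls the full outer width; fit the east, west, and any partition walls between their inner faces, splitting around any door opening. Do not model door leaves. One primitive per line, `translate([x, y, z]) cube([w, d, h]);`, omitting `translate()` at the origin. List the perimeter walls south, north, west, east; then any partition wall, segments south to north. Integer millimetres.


cube([6500, 100, 2400]);
translate([0, 4900, 0]) cube([6500, 100, 2400]);
translate([0, 100, 0]) cube([100, 4800, 2400]);
translate([6400, 100, 0]) cube([100, 4800, 2400]);


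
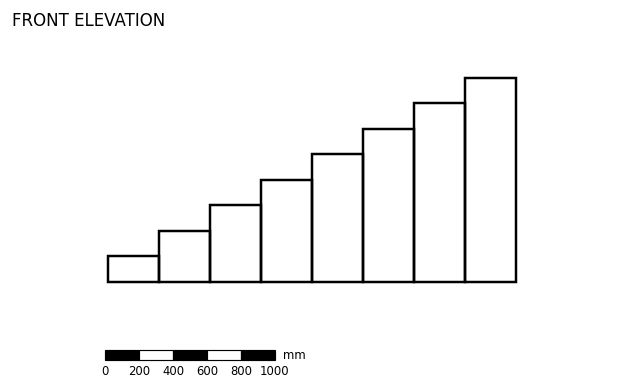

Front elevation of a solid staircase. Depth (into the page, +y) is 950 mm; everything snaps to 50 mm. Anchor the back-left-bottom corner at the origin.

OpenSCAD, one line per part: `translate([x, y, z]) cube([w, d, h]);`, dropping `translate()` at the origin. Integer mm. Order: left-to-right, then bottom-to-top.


cube([300, 950, 150]);
translate([300, 0, 0]) cube([300, 950, 300]);
translate([600, 0, 0]) cube([300, 950, 450]);
translate([900, 0, 0]) cube([300, 950, 600]);
translate([1200, 0, 0]) cube([300, 950, 750]);
translate([1500, 0, 0]) cube([300, 950, 900]);
translate([1800, 0, 0]) cube([300, 950, 1050]);
translate([2100, 0, 0]) cube([300, 950, 1200]);


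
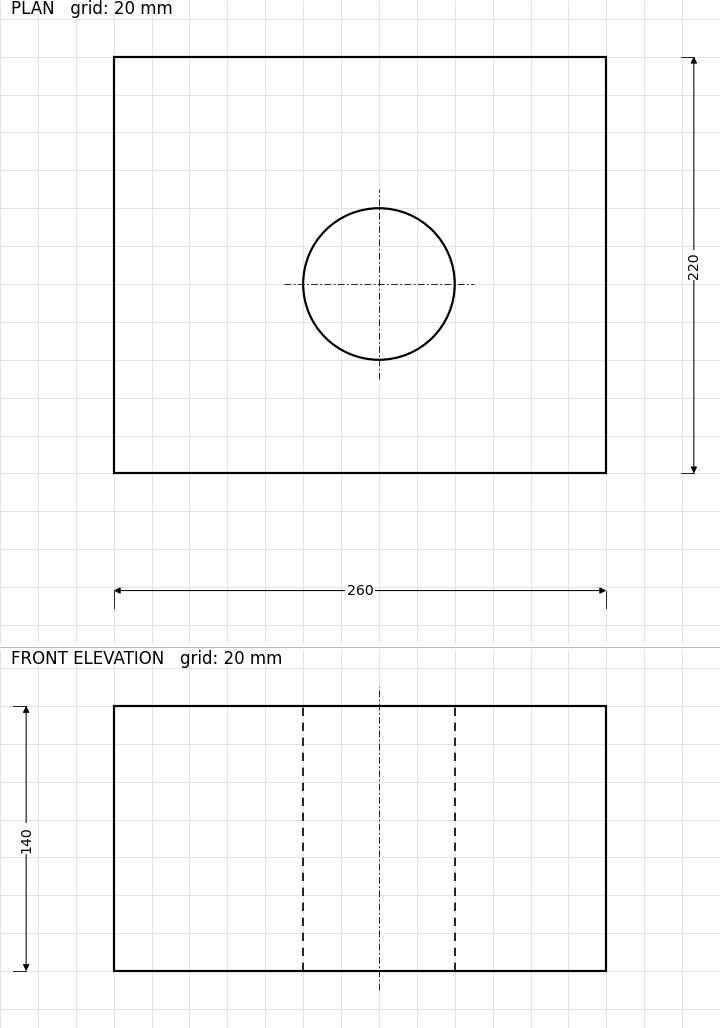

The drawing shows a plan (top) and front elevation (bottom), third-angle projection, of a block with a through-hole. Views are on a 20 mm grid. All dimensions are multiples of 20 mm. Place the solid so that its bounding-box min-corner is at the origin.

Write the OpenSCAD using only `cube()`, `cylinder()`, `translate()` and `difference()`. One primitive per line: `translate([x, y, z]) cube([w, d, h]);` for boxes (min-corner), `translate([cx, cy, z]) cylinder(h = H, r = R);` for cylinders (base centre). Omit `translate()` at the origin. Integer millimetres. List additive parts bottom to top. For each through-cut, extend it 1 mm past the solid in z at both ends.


difference() {
  cube([260, 220, 140]);
  translate([140, 100, -1]) cylinder(h = 142, r = 40);
}
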